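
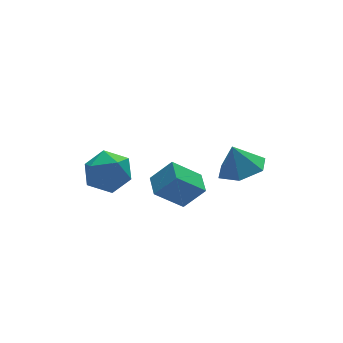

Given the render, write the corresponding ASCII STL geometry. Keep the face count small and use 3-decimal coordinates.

solid 
facet normal 0.230 -0.240 -0.943
outer loop
vertex 3.915 1.447 1.993
vertex 3.4 0.664 2.067
vertex 3.002 1.461 1.767
endloop
endfacet
facet normal -0.076 0.928 0.364
outer loop
vertex 3.915 1.447 1.993
vertex 3.002 1.461 1.767
vertex 3.14 0.936 3.133
endloop
endfacet
facet normal 0.230 -0.240 -0.943
outer loop
vertex 3.002 1.461 1.767
vertex 3.4 0.664 2.067
vertex 2.487 0.679 1.841
endloop
endfacet
facet normal -0.787 0.545 0.289
outer loop
vertex 3.002 1.461 1.767
vertex 2.487 0.679 1.841
vertex 3.14 0.936 3.133
endloop
endfacet
facet normal 0.230 -0.240 -0.943
outer loop
vertex 2.487 0.679 1.841
vertex 3.4 0.664 2.067
vertex 2.885 -0.119 2.141
endloop
endfacet
facet normal -0.845 -0.243 0.476
outer loop
vertex 2.487 0.679 1.841
vertex 2.885 -0.119 2.141
vertex 3.14 0.936 3.133
endloop
endfacet
facet normal 0.230 -0.240 -0.943
outer loop
vertex 2.885 -0.119 2.141
vertex 3.4 0.664 2.067
vertex 3.797 -0.133 2.367
endloop
endfacet
facet normal -0.193 -0.647 0.738
outer loop
vertex 2.885 -0.119 2.141
vertex 3.797 -0.133 2.367
vertex 3.14 0.936 3.133
endloop
endfacet
facet normal 0.230 -0.240 -0.943
outer loop
vertex 3.797 -0.133 2.367
vertex 3.4 0.664 2.067
vertex 4.312 0.65 2.293
endloop
endfacet
facet normal 0.518 -0.264 0.813
outer loop
vertex 3.797 -0.133 2.367
vertex 4.312 0.65 2.293
vertex 3.14 0.936 3.133
endloop
endfacet
facet normal 0.230 -0.240 -0.943
outer loop
vertex 4.312 0.65 2.293
vertex 3.4 0.664 2.067
vertex 3.915 1.447 1.993
endloop
endfacet
facet normal 0.577 0.523 0.627
outer loop
vertex 4.312 0.65 2.293
vertex 3.915 1.447 1.993
vertex 3.14 0.936 3.133
endloop
endfacet
facet normal -0.048 0.930 0.364
outer loop
vertex -0.323 3.789 1.62
vertex -1.285 3.684 1.76
vertex -0.658 3.439 2.469
endloop
endfacet
facet normal 0.590 0.637 0.496
outer loop
vertex -0.323 3.789 1.62
vertex -0.658 3.439 2.469
vertex 0.129 3.036 2.05
endloop
endfacet
facet normal 0.881 0.455 -0.130
outer loop
vertex -0.323 3.789 1.62
vertex 0.129 3.036 2.05
vertex -0.012 3.033 1.083
endloop
endfacet
facet normal 0.424 0.634 -0.647
outer loop
vertex -0.323 3.789 1.62
vertex -0.012 3.033 1.083
vertex -0.886 3.434 0.903
endloop
endfacet
facet normal -0.151 0.928 -0.341
outer loop
vertex -0.323 3.789 1.62
vertex -0.886 3.434 0.903
vertex -1.285 3.684 1.76
endloop
endfacet
facet normal 0.486 0.041 0.873
outer loop
vertex 0.129 3.036 2.05
vertex -0.658 3.439 2.469
vertex -0.554 2.466 2.457
endloop
endfacet
facet normal -0.547 0.514 0.661
outer loop
vertex -0.658 3.439 2.469
vertex -1.285 3.684 1.76
vertex -1.428 2.867 2.277
endloop
endfacet
facet normal -0.713 0.511 -0.481
outer loop
vertex -1.285 3.684 1.76
vertex -0.886 3.434 0.903
vertex -1.569 2.864 1.31
endloop
endfacet
facet normal 0.217 0.035 -0.976
outer loop
vertex -0.886 3.434 0.903
vertex -0.012 3.033 1.083
vertex -0.782 2.461 0.891
endloop
endfacet
facet normal 0.957 -0.255 -0.139
outer loop
vertex -0.012 3.033 1.083
vertex 0.129 3.036 2.05
vertex -0.155 2.216 1.6
endloop
endfacet
facet normal -0.424 -0.634 0.647
outer loop
vertex -1.117 2.111 1.74
vertex -0.554 2.466 2.457
vertex -1.428 2.867 2.277
endloop
endfacet
facet normal -0.881 -0.455 0.130
outer loop
vertex -1.117 2.111 1.74
vertex -1.428 2.867 2.277
vertex -1.569 2.864 1.31
endloop
endfacet
facet normal -0.590 -0.637 -0.496
outer loop
vertex -1.117 2.111 1.74
vertex -1.569 2.864 1.31
vertex -0.782 2.461 0.891
endloop
endfacet
facet normal 0.048 -0.930 -0.364
outer loop
vertex -1.117 2.111 1.74
vertex -0.782 2.461 0.891
vertex -0.155 2.216 1.6
endloop
endfacet
facet normal 0.151 -0.928 0.341
outer loop
vertex -1.117 2.111 1.74
vertex -0.155 2.216 1.6
vertex -0.554 2.466 2.457
endloop
endfacet
facet normal -0.217 -0.035 0.976
outer loop
vertex -1.428 2.867 2.277
vertex -0.554 2.466 2.457
vertex -0.658 3.439 2.469
endloop
endfacet
facet normal -0.957 0.255 0.139
outer loop
vertex -1.569 2.864 1.31
vertex -1.428 2.867 2.277
vertex -1.285 3.684 1.76
endloop
endfacet
facet normal -0.486 -0.041 -0.873
outer loop
vertex -0.782 2.461 0.891
vertex -1.569 2.864 1.31
vertex -0.886 3.434 0.903
endloop
endfacet
facet normal 0.547 -0.514 -0.661
outer loop
vertex -0.155 2.216 1.6
vertex -0.782 2.461 0.891
vertex -0.012 3.033 1.083
endloop
endfacet
facet normal 0.713 -0.511 0.481
outer loop
vertex -0.554 2.466 2.457
vertex -0.155 2.216 1.6
vertex 0.129 3.036 2.05
endloop
endfacet
facet normal -0.739 0.140 0.659
outer loop
vertex 0.491 -0.063 3.106
vertex 0.758 0.821 3.217
vertex -0.204 0.253 2.26
endloop
endfacet
facet normal -0.287 -0.951 -0.120
outer loop
vertex 0.822 0.059 1.343
vertex 0.491 -0.063 3.106
vertex -0.204 0.253 2.26
endloop
endfacet
facet normal -0.739 0.139 0.660
outer loop
vertex -0.204 0.253 2.26
vertex 0.758 0.821 3.217
vertex 0.062 1.137 2.371
endloop
endfacet
facet normal -0.611 0.277 -0.742
outer loop
vertex 0.062 1.137 2.371
vertex 0.822 0.059 1.343
vertex -0.204 0.253 2.26
endloop
endfacet
facet normal 0.611 -0.278 0.742
outer loop
vertex 0.491 -0.063 3.106
vertex 1.784 0.627 2.3
vertex 0.758 0.821 3.217
endloop
endfacet
facet normal -0.286 -0.951 -0.120
outer loop
vertex 1.518 -0.257 2.189
vertex 0.491 -0.063 3.106
vertex 0.822 0.059 1.343
endloop
endfacet
facet normal 0.610 -0.277 0.742
outer loop
vertex 1.518 -0.257 2.189
vertex 1.784 0.627 2.3
vertex 0.491 -0.063 3.106
endloop
endfacet
facet normal 0.286 0.951 0.119
outer loop
vertex 0.758 0.821 3.217
vertex 1.784 0.627 2.3
vertex 0.062 1.137 2.371
endloop
endfacet
facet normal -0.610 0.277 -0.742
outer loop
vertex 1.089 0.943 1.454
vertex 0.822 0.059 1.343
vertex 0.062 1.137 2.371
endloop
endfacet
facet normal 0.286 0.951 0.120
outer loop
vertex 0.062 1.137 2.371
vertex 1.784 0.627 2.3
vertex 1.089 0.943 1.454
endloop
endfacet
facet normal 0.738 -0.140 -0.660
outer loop
vertex 1.089 0.943 1.454
vertex 1.518 -0.257 2.189
vertex 0.822 0.059 1.343
endloop
endfacet
facet normal 0.739 -0.140 -0.659
outer loop
vertex 1.784 0.627 2.3
vertex 1.518 -0.257 2.189
vertex 1.089 0.943 1.454
endloop
endfacet

endsolid


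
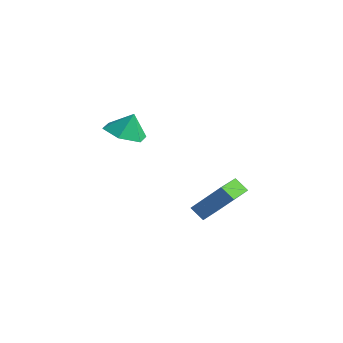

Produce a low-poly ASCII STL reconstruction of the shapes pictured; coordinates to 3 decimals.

solid 
facet normal -0.192 -0.318 -0.928
outer loop
vertex -3.3 -2.935 2.114
vertex -3.805 -3.779 2.508
vertex -4.34 -2.885 2.312
endloop
endfacet
facet normal 0.105 0.944 0.313
outer loop
vertex -3.3 -2.935 2.114
vertex -4.34 -2.885 2.312
vertex -3.575 -3.401 3.612
endloop
endfacet
facet normal -0.192 -0.318 -0.928
outer loop
vertex -4.34 -2.885 2.312
vertex -3.805 -3.779 2.508
vertex -4.845 -3.73 2.706
endloop
endfacet
facet normal -0.562 0.601 0.569
outer loop
vertex -4.34 -2.885 2.312
vertex -4.845 -3.73 2.706
vertex -3.575 -3.401 3.612
endloop
endfacet
facet normal -0.192 -0.318 -0.928
outer loop
vertex -4.845 -3.73 2.706
vertex -3.805 -3.779 2.508
vertex -4.309 -4.624 2.902
endloop
endfacet
facet normal -0.549 -0.148 0.823
outer loop
vertex -4.845 -3.73 2.706
vertex -4.309 -4.624 2.902
vertex -3.575 -3.401 3.612
endloop
endfacet
facet normal -0.193 -0.318 -0.928
outer loop
vertex -4.309 -4.624 2.902
vertex -3.805 -3.779 2.508
vertex -3.269 -4.673 2.703
endloop
endfacet
facet normal 0.131 -0.555 0.821
outer loop
vertex -4.309 -4.624 2.902
vertex -3.269 -4.673 2.703
vertex -3.575 -3.401 3.612
endloop
endfacet
facet normal -0.193 -0.318 -0.928
outer loop
vertex -3.269 -4.673 2.703
vertex -3.805 -3.779 2.508
vertex -2.765 -3.829 2.309
endloop
endfacet
facet normal 0.797 -0.212 0.565
outer loop
vertex -3.269 -4.673 2.703
vertex -2.765 -3.829 2.309
vertex -3.575 -3.401 3.612
endloop
endfacet
facet normal -0.193 -0.318 -0.928
outer loop
vertex -2.765 -3.829 2.309
vertex -3.805 -3.779 2.508
vertex -3.3 -2.935 2.114
endloop
endfacet
facet normal 0.784 0.537 0.311
outer loop
vertex -2.765 -3.829 2.309
vertex -3.3 -2.935 2.114
vertex -3.575 -3.401 3.612
endloop
endfacet
facet normal -0.588 -0.309 -0.747
outer loop
vertex -2.564 -0.864 -3.06
vertex -3.054 0.64 -3.297
vertex -1.898 -0.738 -3.636
endloop
endfacet
facet normal 0.306 -0.940 0.148
outer loop
vertex -0.646 -0.08 -2.043
vertex -2.564 -0.864 -3.06
vertex -1.898 -0.738 -3.636
endloop
endfacet
facet normal -0.587 -0.309 -0.748
outer loop
vertex -1.898 -0.738 -3.636
vertex -3.054 0.64 -3.297
vertex -2.387 0.767 -3.873
endloop
endfacet
facet normal 0.749 0.141 -0.647
outer loop
vertex -2.387 0.767 -3.873
vertex -0.646 -0.08 -2.043
vertex -1.898 -0.738 -3.636
endloop
endfacet
facet normal -0.749 -0.142 0.647
outer loop
vertex -2.564 -0.864 -3.06
vertex -1.802 1.298 -1.704
vertex -3.054 0.64 -3.297
endloop
endfacet
facet normal 0.306 -0.940 0.147
outer loop
vertex -1.313 -0.207 -1.467
vertex -2.564 -0.864 -3.06
vertex -0.646 -0.08 -2.043
endloop
endfacet
facet normal -0.749 -0.142 0.647
outer loop
vertex -1.313 -0.207 -1.467
vertex -1.802 1.298 -1.704
vertex -2.564 -0.864 -3.06
endloop
endfacet
facet normal -0.306 0.940 -0.148
outer loop
vertex -3.054 0.64 -3.297
vertex -1.802 1.298 -1.704
vertex -2.387 0.767 -3.873
endloop
endfacet
facet normal 0.749 0.142 -0.647
outer loop
vertex -1.136 1.424 -2.28
vertex -0.646 -0.08 -2.043
vertex -2.387 0.767 -3.873
endloop
endfacet
facet normal -0.306 0.941 -0.148
outer loop
vertex -2.387 0.767 -3.873
vertex -1.802 1.298 -1.704
vertex -1.136 1.424 -2.28
endloop
endfacet
facet normal 0.587 0.309 0.748
outer loop
vertex -1.136 1.424 -2.28
vertex -1.313 -0.207 -1.467
vertex -0.646 -0.08 -2.043
endloop
endfacet
facet normal 0.588 0.309 0.748
outer loop
vertex -1.802 1.298 -1.704
vertex -1.313 -0.207 -1.467
vertex -1.136 1.424 -2.28
endloop
endfacet

endsolid


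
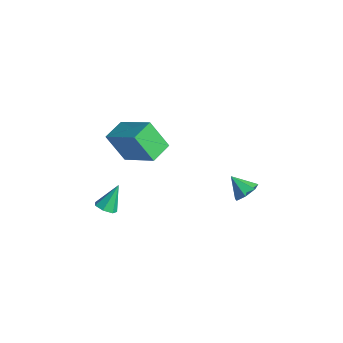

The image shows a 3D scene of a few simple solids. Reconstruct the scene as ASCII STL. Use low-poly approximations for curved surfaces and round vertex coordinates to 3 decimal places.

solid 
facet normal 0.081 -0.583 -0.809
outer loop
vertex -2.903 -3.504 -2.737
vertex -3.5 -3.508 -2.794
vertex -3.105 -3.124 -3.031
endloop
endfacet
facet normal 0.834 0.538 0.123
outer loop
vertex -2.903 -3.504 -2.737
vertex -3.105 -3.124 -3.031
vertex -3.62 -2.652 -1.606
endloop
endfacet
facet normal 0.083 -0.584 -0.808
outer loop
vertex -3.105 -3.124 -3.031
vertex -3.5 -3.508 -2.794
vertex -3.604 -3.034 -3.147
endloop
endfacet
facet normal 0.225 0.946 -0.232
outer loop
vertex -3.105 -3.124 -3.031
vertex -3.604 -3.034 -3.147
vertex -3.62 -2.652 -1.606
endloop
endfacet
facet normal 0.082 -0.584 -0.808
outer loop
vertex -3.604 -3.034 -3.147
vertex -3.5 -3.508 -2.794
vertex -4.025 -3.301 -2.997
endloop
endfacet
facet normal -0.575 0.793 -0.202
outer loop
vertex -3.604 -3.034 -3.147
vertex -4.025 -3.301 -2.997
vertex -3.62 -2.652 -1.606
endloop
endfacet
facet normal 0.082 -0.584 -0.808
outer loop
vertex -4.025 -3.301 -2.997
vertex -3.5 -3.508 -2.794
vertex -4.051 -3.724 -2.694
endloop
endfacet
facet normal -0.962 0.195 0.189
outer loop
vertex -4.025 -3.301 -2.997
vertex -4.051 -3.724 -2.694
vertex -3.62 -2.652 -1.606
endloop
endfacet
facet normal 0.081 -0.582 -0.809
outer loop
vertex -4.051 -3.724 -2.694
vertex -3.5 -3.508 -2.794
vertex -3.661 -3.985 -2.467
endloop
endfacet
facet normal -0.646 -0.400 0.650
outer loop
vertex -4.051 -3.724 -2.694
vertex -3.661 -3.985 -2.467
vertex -3.62 -2.652 -1.606
endloop
endfacet
facet normal 0.082 -0.582 -0.809
outer loop
vertex -3.661 -3.985 -2.467
vertex -3.5 -3.508 -2.794
vertex -3.15 -3.887 -2.486
endloop
endfacet
facet normal 0.135 -0.541 0.830
outer loop
vertex -3.661 -3.985 -2.467
vertex -3.15 -3.887 -2.486
vertex -3.62 -2.652 -1.606
endloop
endfacet
facet normal 0.081 -0.582 -0.809
outer loop
vertex -3.15 -3.887 -2.486
vertex -3.5 -3.508 -2.794
vertex -2.903 -3.504 -2.737
endloop
endfacet
facet normal 0.794 -0.122 0.595
outer loop
vertex -3.15 -3.887 -2.486
vertex -2.903 -3.504 -2.737
vertex -3.62 -2.652 -1.606
endloop
endfacet
facet normal 0.706 0.256 -0.661
outer loop
vertex 1.47 1.559 -0.231
vertex 1.029 1.399 -0.764
vertex 1.114 2.021 -0.432
endloop
endfacet
facet normal 0.020 0.412 0.911
outer loop
vertex 1.47 1.559 -0.231
vertex 1.114 2.021 -0.432
vertex 0.211 1.101 0.004
endloop
endfacet
facet normal 0.704 0.257 -0.662
outer loop
vertex 1.114 2.021 -0.432
vertex 1.029 1.399 -0.764
vertex 0.694 2.013 -0.882
endloop
endfacet
facet normal -0.512 0.723 0.465
outer loop
vertex 1.114 2.021 -0.432
vertex 0.694 2.013 -0.882
vertex 0.211 1.101 0.004
endloop
endfacet
facet normal 0.704 0.257 -0.662
outer loop
vertex 0.694 2.013 -0.882
vertex 1.029 1.399 -0.764
vertex 0.526 1.544 -1.243
endloop
endfacet
facet normal -0.914 0.396 -0.090
outer loop
vertex 0.694 2.013 -0.882
vertex 0.526 1.544 -1.243
vertex 0.211 1.101 0.004
endloop
endfacet
facet normal 0.704 0.255 -0.662
outer loop
vertex 0.526 1.544 -1.243
vertex 1.029 1.399 -0.764
vertex 0.736 0.965 -1.243
endloop
endfacet
facet normal -0.885 -0.321 -0.338
outer loop
vertex 0.526 1.544 -1.243
vertex 0.736 0.965 -1.243
vertex 0.211 1.101 0.004
endloop
endfacet
facet normal 0.704 0.256 -0.662
outer loop
vertex 0.736 0.965 -1.243
vertex 1.029 1.399 -0.764
vertex 1.167 0.713 -0.882
endloop
endfacet
facet normal -0.445 -0.891 -0.090
outer loop
vertex 0.736 0.965 -1.243
vertex 1.167 0.713 -0.882
vertex 0.211 1.101 0.004
endloop
endfacet
facet normal 0.705 0.256 -0.662
outer loop
vertex 1.167 0.713 -0.882
vertex 1.029 1.399 -0.764
vertex 1.494 0.977 -0.432
endloop
endfacet
facet normal 0.073 -0.882 0.465
outer loop
vertex 1.167 0.713 -0.882
vertex 1.494 0.977 -0.432
vertex 0.211 1.101 0.004
endloop
endfacet
facet normal 0.705 0.257 -0.661
outer loop
vertex 1.494 0.977 -0.432
vertex 1.029 1.399 -0.764
vertex 1.47 1.559 -0.231
endloop
endfacet
facet normal 0.280 -0.303 0.911
outer loop
vertex 1.494 0.977 -0.432
vertex 1.47 1.559 -0.231
vertex 0.211 1.101 0.004
endloop
endfacet
facet normal -0.461 -0.300 0.835
outer loop
vertex -1.167 -3.365 4.451
vertex -1.535 -2.251 4.648
vertex -2.939 -3.753 3.335
endloop
endfacet
facet normal 0.309 -0.936 -0.166
outer loop
vertex -2.165 -3.249 1.932
vertex -1.167 -3.365 4.451
vertex -2.939 -3.753 3.335
endloop
endfacet
facet normal -0.461 -0.300 0.835
outer loop
vertex -2.939 -3.753 3.335
vertex -1.535 -2.251 4.648
vertex -3.307 -2.639 3.532
endloop
endfacet
facet normal -0.832 -0.182 -0.524
outer loop
vertex -3.307 -2.639 3.532
vertex -2.165 -3.249 1.932
vertex -2.939 -3.753 3.335
endloop
endfacet
facet normal 0.832 0.182 0.524
outer loop
vertex -1.167 -3.365 4.451
vertex -0.761 -1.747 3.245
vertex -1.535 -2.251 4.648
endloop
endfacet
facet normal 0.309 -0.936 -0.166
outer loop
vertex -0.393 -2.861 3.048
vertex -1.167 -3.365 4.451
vertex -2.165 -3.249 1.932
endloop
endfacet
facet normal 0.832 0.182 0.524
outer loop
vertex -0.393 -2.861 3.048
vertex -0.761 -1.747 3.245
vertex -1.167 -3.365 4.451
endloop
endfacet
facet normal -0.309 0.936 0.166
outer loop
vertex -1.535 -2.251 4.648
vertex -0.761 -1.747 3.245
vertex -3.307 -2.639 3.532
endloop
endfacet
facet normal -0.832 -0.182 -0.524
outer loop
vertex -2.533 -2.135 2.129
vertex -2.165 -3.249 1.932
vertex -3.307 -2.639 3.532
endloop
endfacet
facet normal -0.309 0.936 0.166
outer loop
vertex -3.307 -2.639 3.532
vertex -0.761 -1.747 3.245
vertex -2.533 -2.135 2.129
endloop
endfacet
facet normal 0.461 0.300 -0.835
outer loop
vertex -2.533 -2.135 2.129
vertex -0.393 -2.861 3.048
vertex -2.165 -3.249 1.932
endloop
endfacet
facet normal 0.461 0.300 -0.835
outer loop
vertex -0.761 -1.747 3.245
vertex -0.393 -2.861 3.048
vertex -2.533 -2.135 2.129
endloop
endfacet

endsolid


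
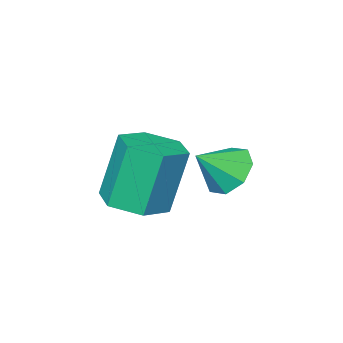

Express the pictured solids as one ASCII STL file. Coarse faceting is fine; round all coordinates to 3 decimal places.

solid 
facet normal -0.753 0.202 -0.626
outer loop
vertex -1.872 1.43 -1.926
vertex -2.378 0.98 -1.463
vertex -2.153 1.769 -1.479
endloop
endfacet
facet normal 0.811 0.581 0.070
outer loop
vertex -1.872 1.43 -1.926
vertex -2.153 1.769 -1.479
vertex -1.482 0.74 -0.717
endloop
endfacet
facet normal -0.753 0.202 -0.626
outer loop
vertex -2.153 1.769 -1.479
vertex -2.378 0.98 -1.463
vertex -2.566 1.646 -1.022
endloop
endfacet
facet normal 0.425 0.701 0.573
outer loop
vertex -2.153 1.769 -1.479
vertex -2.566 1.646 -1.022
vertex -1.482 0.74 -0.717
endloop
endfacet
facet normal -0.752 0.203 -0.627
outer loop
vertex -2.566 1.646 -1.022
vertex -2.378 0.98 -1.463
vertex -2.869 1.133 -0.824
endloop
endfacet
facet normal 0.026 0.347 0.938
outer loop
vertex -2.566 1.646 -1.022
vertex -2.869 1.133 -0.824
vertex -1.482 0.74 -0.717
endloop
endfacet
facet normal -0.753 0.202 -0.627
outer loop
vertex -2.869 1.133 -0.824
vertex -2.378 0.98 -1.463
vertex -2.884 0.531 -1.0
endloop
endfacet
facet normal -0.151 -0.274 0.950
outer loop
vertex -2.869 1.133 -0.824
vertex -2.884 0.531 -1.0
vertex -1.482 0.74 -0.717
endloop
endfacet
facet normal -0.753 0.202 -0.627
outer loop
vertex -2.884 0.531 -1.0
vertex -2.378 0.98 -1.463
vertex -2.603 0.192 -1.447
endloop
endfacet
facet normal -0.003 -0.798 0.603
outer loop
vertex -2.884 0.531 -1.0
vertex -2.603 0.192 -1.447
vertex -1.482 0.74 -0.717
endloop
endfacet
facet normal -0.752 0.202 -0.627
outer loop
vertex -2.603 0.192 -1.447
vertex -2.378 0.98 -1.463
vertex -2.19 0.315 -1.903
endloop
endfacet
facet normal 0.384 -0.918 0.100
outer loop
vertex -2.603 0.192 -1.447
vertex -2.19 0.315 -1.903
vertex -1.482 0.74 -0.717
endloop
endfacet
facet normal -0.753 0.202 -0.627
outer loop
vertex -2.19 0.315 -1.903
vertex -2.378 0.98 -1.463
vertex -1.887 0.827 -2.102
endloop
endfacet
facet normal 0.782 -0.565 -0.264
outer loop
vertex -2.19 0.315 -1.903
vertex -1.887 0.827 -2.102
vertex -1.482 0.74 -0.717
endloop
endfacet
facet normal -0.753 0.202 -0.627
outer loop
vertex -1.887 0.827 -2.102
vertex -2.378 0.98 -1.463
vertex -1.872 1.43 -1.926
endloop
endfacet
facet normal 0.959 0.057 -0.277
outer loop
vertex -1.887 0.827 -2.102
vertex -1.872 1.43 -1.926
vertex -1.482 0.74 -0.717
endloop
endfacet
facet normal 0.262 -0.071 -0.962
outer loop
vertex 0.787 -0.21 -1.597
vertex 0.307 0.541 -1.783
vertex 1.184 0.607 -1.549
endloop
endfacet
facet normal 0.861 -0.434 0.267
outer loop
vertex 0.787 -0.21 -1.597
vertex 1.184 0.607 -1.549
vertex 0.273 -0.071 0.289
endloop
endfacet
facet normal 0.861 -0.434 0.267
outer loop
vertex 0.273 -0.071 0.289
vertex 1.184 0.607 -1.549
vertex 0.67 0.746 0.337
endloop
endfacet
facet normal -0.262 0.071 0.962
outer loop
vertex 0.273 -0.071 0.289
vertex 0.67 0.746 0.337
vertex -0.207 0.679 0.103
endloop
endfacet
facet normal 0.262 -0.071 -0.962
outer loop
vertex 1.184 0.607 -1.549
vertex 0.307 0.541 -1.783
vertex 0.704 1.358 -1.735
endloop
endfacet
facet normal 0.808 0.561 0.179
outer loop
vertex 1.184 0.607 -1.549
vertex 0.704 1.358 -1.735
vertex 0.67 0.746 0.337
endloop
endfacet
facet normal 0.808 0.561 0.179
outer loop
vertex 0.67 0.746 0.337
vertex 0.704 1.358 -1.735
vertex 0.19 1.497 0.151
endloop
endfacet
facet normal -0.262 0.071 0.962
outer loop
vertex 0.67 0.746 0.337
vertex 0.19 1.497 0.151
vertex -0.207 0.679 0.103
endloop
endfacet
facet normal 0.262 -0.071 -0.962
outer loop
vertex 0.704 1.358 -1.735
vertex 0.307 0.541 -1.783
vertex -0.173 1.291 -1.969
endloop
endfacet
facet normal -0.053 0.995 -0.088
outer loop
vertex 0.704 1.358 -1.735
vertex -0.173 1.291 -1.969
vertex 0.19 1.497 0.151
endloop
endfacet
facet normal -0.053 0.995 -0.088
outer loop
vertex 0.19 1.497 0.151
vertex -0.173 1.291 -1.969
vertex -0.687 1.43 -0.083
endloop
endfacet
facet normal -0.262 0.071 0.962
outer loop
vertex 0.19 1.497 0.151
vertex -0.687 1.43 -0.083
vertex -0.207 0.679 0.103
endloop
endfacet
facet normal 0.262 -0.071 -0.962
outer loop
vertex -0.173 1.291 -1.969
vertex 0.307 0.541 -1.783
vertex -0.57 0.474 -2.017
endloop
endfacet
facet normal -0.861 0.434 -0.267
outer loop
vertex -0.173 1.291 -1.969
vertex -0.57 0.474 -2.017
vertex -0.687 1.43 -0.083
endloop
endfacet
facet normal -0.861 0.434 -0.267
outer loop
vertex -0.687 1.43 -0.083
vertex -0.57 0.474 -2.017
vertex -1.084 0.613 -0.131
endloop
endfacet
facet normal -0.262 0.071 0.962
outer loop
vertex -0.687 1.43 -0.083
vertex -1.084 0.613 -0.131
vertex -0.207 0.679 0.103
endloop
endfacet
facet normal 0.262 -0.071 -0.962
outer loop
vertex -0.57 0.474 -2.017
vertex 0.307 0.541 -1.783
vertex -0.09 -0.277 -1.831
endloop
endfacet
facet normal -0.808 -0.561 -0.179
outer loop
vertex -0.57 0.474 -2.017
vertex -0.09 -0.277 -1.831
vertex -1.084 0.613 -0.131
endloop
endfacet
facet normal -0.808 -0.561 -0.179
outer loop
vertex -1.084 0.613 -0.131
vertex -0.09 -0.277 -1.831
vertex -0.604 -0.138 0.055
endloop
endfacet
facet normal -0.262 0.071 0.962
outer loop
vertex -1.084 0.613 -0.131
vertex -0.604 -0.138 0.055
vertex -0.207 0.679 0.103
endloop
endfacet
facet normal 0.262 -0.071 -0.962
outer loop
vertex -0.09 -0.277 -1.831
vertex 0.307 0.541 -1.783
vertex 0.787 -0.21 -1.597
endloop
endfacet
facet normal 0.053 -0.995 0.088
outer loop
vertex -0.09 -0.277 -1.831
vertex 0.787 -0.21 -1.597
vertex -0.604 -0.138 0.055
endloop
endfacet
facet normal 0.053 -0.995 0.088
outer loop
vertex -0.604 -0.138 0.055
vertex 0.787 -0.21 -1.597
vertex 0.273 -0.071 0.289
endloop
endfacet
facet normal -0.262 0.071 0.962
outer loop
vertex -0.604 -0.138 0.055
vertex 0.273 -0.071 0.289
vertex -0.207 0.679 0.103
endloop
endfacet

endsolid


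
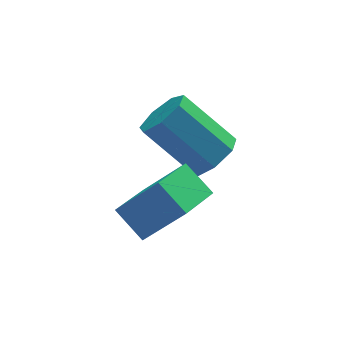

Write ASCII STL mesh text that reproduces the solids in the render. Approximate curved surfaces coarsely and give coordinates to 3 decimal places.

solid 
facet normal -0.653 -0.698 0.293
outer loop
vertex -2.482 0.022 2.578
vertex -3.482 0.434 1.331
vertex -1.978 -0.722 1.928
endloop
endfacet
facet normal 0.606 -0.250 0.756
outer loop
vertex -0.998 0.326 1.489
vertex -2.482 0.022 2.578
vertex -1.978 -0.722 1.928
endloop
endfacet
facet normal -0.653 -0.699 0.292
outer loop
vertex -1.978 -0.722 1.928
vertex -3.482 0.434 1.331
vertex -2.977 -0.31 0.681
endloop
endfacet
facet normal 0.455 -0.671 -0.586
outer loop
vertex -2.977 -0.31 0.681
vertex -0.998 0.326 1.489
vertex -1.978 -0.722 1.928
endloop
endfacet
facet normal -0.455 0.671 0.586
outer loop
vertex -2.482 0.022 2.578
vertex -2.502 1.482 0.892
vertex -3.482 0.434 1.331
endloop
endfacet
facet normal 0.606 -0.249 0.756
outer loop
vertex -1.503 1.07 2.139
vertex -2.482 0.022 2.578
vertex -0.998 0.326 1.489
endloop
endfacet
facet normal -0.455 0.671 0.586
outer loop
vertex -1.503 1.07 2.139
vertex -2.502 1.482 0.892
vertex -2.482 0.022 2.578
endloop
endfacet
facet normal -0.605 0.249 -0.756
outer loop
vertex -3.482 0.434 1.331
vertex -2.502 1.482 0.892
vertex -2.977 -0.31 0.681
endloop
endfacet
facet normal 0.455 -0.670 -0.586
outer loop
vertex -1.998 0.738 0.242
vertex -0.998 0.326 1.489
vertex -2.977 -0.31 0.681
endloop
endfacet
facet normal -0.606 0.250 -0.755
outer loop
vertex -2.977 -0.31 0.681
vertex -2.502 1.482 0.892
vertex -1.998 0.738 0.242
endloop
endfacet
facet normal 0.653 0.699 -0.293
outer loop
vertex -1.998 0.738 0.242
vertex -1.503 1.07 2.139
vertex -0.998 0.326 1.489
endloop
endfacet
facet normal 0.653 0.698 -0.293
outer loop
vertex -2.502 1.482 0.892
vertex -1.503 1.07 2.139
vertex -1.998 0.738 0.242
endloop
endfacet
facet normal 0.590 -0.441 -0.676
outer loop
vertex 0.148 2.174 1.722
vertex -0.496 1.974 1.291
vertex -0.052 2.638 1.245
endloop
endfacet
facet normal 0.754 0.600 0.267
outer loop
vertex 0.148 2.174 1.722
vertex -0.052 2.638 1.245
vertex -1.021 3.047 3.06
endloop
endfacet
facet normal 0.754 0.600 0.267
outer loop
vertex -1.021 3.047 3.06
vertex -0.052 2.638 1.245
vertex -1.221 3.51 2.584
endloop
endfacet
facet normal -0.591 0.440 0.676
outer loop
vertex -1.021 3.047 3.06
vertex -1.221 3.51 2.584
vertex -1.664 2.846 2.629
endloop
endfacet
facet normal 0.590 -0.441 -0.676
outer loop
vertex -0.052 2.638 1.245
vertex -0.496 1.974 1.291
vertex -0.586 2.601 0.803
endloop
endfacet
facet normal 0.244 0.896 -0.370
outer loop
vertex -0.052 2.638 1.245
vertex -0.586 2.601 0.803
vertex -1.221 3.51 2.584
endloop
endfacet
facet normal 0.246 0.896 -0.370
outer loop
vertex -1.221 3.51 2.584
vertex -0.586 2.601 0.803
vertex -1.755 3.474 2.142
endloop
endfacet
facet normal -0.590 0.440 0.677
outer loop
vertex -1.221 3.51 2.584
vertex -1.755 3.474 2.142
vertex -1.664 2.846 2.629
endloop
endfacet
facet normal 0.591 -0.441 -0.676
outer loop
vertex -0.586 2.601 0.803
vertex -0.496 1.974 1.291
vertex -1.052 2.092 0.728
endloop
endfacet
facet normal -0.448 0.518 -0.729
outer loop
vertex -0.586 2.601 0.803
vertex -1.052 2.092 0.728
vertex -1.755 3.474 2.142
endloop
endfacet
facet normal -0.448 0.518 -0.729
outer loop
vertex -1.755 3.474 2.142
vertex -1.052 2.092 0.728
vertex -2.221 2.965 2.067
endloop
endfacet
facet normal -0.590 0.440 0.677
outer loop
vertex -1.755 3.474 2.142
vertex -2.221 2.965 2.067
vertex -1.664 2.846 2.629
endloop
endfacet
facet normal 0.591 -0.441 -0.676
outer loop
vertex -1.052 2.092 0.728
vertex -0.496 1.974 1.291
vertex -1.099 1.494 1.077
endloop
endfacet
facet normal -0.804 -0.251 -0.539
outer loop
vertex -1.052 2.092 0.728
vertex -1.099 1.494 1.077
vertex -2.221 2.965 2.067
endloop
endfacet
facet normal -0.804 -0.251 -0.539
outer loop
vertex -2.221 2.965 2.067
vertex -1.099 1.494 1.077
vertex -2.268 2.367 2.416
endloop
endfacet
facet normal -0.589 0.441 0.677
outer loop
vertex -2.221 2.965 2.067
vertex -2.268 2.367 2.416
vertex -1.664 2.846 2.629
endloop
endfacet
facet normal 0.590 -0.440 -0.677
outer loop
vertex -1.099 1.494 1.077
vertex -0.496 1.974 1.291
vertex -0.692 1.257 1.586
endloop
endfacet
facet normal -0.555 -0.830 0.057
outer loop
vertex -1.099 1.494 1.077
vertex -0.692 1.257 1.586
vertex -2.268 2.367 2.416
endloop
endfacet
facet normal -0.555 -0.830 0.056
outer loop
vertex -2.268 2.367 2.416
vertex -0.692 1.257 1.586
vertex -1.861 2.129 2.925
endloop
endfacet
facet normal -0.589 0.441 0.677
outer loop
vertex -2.268 2.367 2.416
vertex -1.861 2.129 2.925
vertex -1.664 2.846 2.629
endloop
endfacet
facet normal 0.591 -0.440 -0.676
outer loop
vertex -0.692 1.257 1.586
vertex -0.496 1.974 1.291
vertex -0.137 1.56 1.874
endloop
endfacet
facet normal 0.112 -0.785 0.609
outer loop
vertex -0.692 1.257 1.586
vertex -0.137 1.56 1.874
vertex -1.861 2.129 2.925
endloop
endfacet
facet normal 0.113 -0.784 0.610
outer loop
vertex -1.861 2.129 2.925
vertex -0.137 1.56 1.874
vertex -1.306 2.432 3.212
endloop
endfacet
facet normal -0.590 0.441 0.676
outer loop
vertex -1.861 2.129 2.925
vertex -1.306 2.432 3.212
vertex -1.664 2.846 2.629
endloop
endfacet
facet normal 0.590 -0.441 -0.676
outer loop
vertex -0.137 1.56 1.874
vertex -0.496 1.974 1.291
vertex 0.148 2.174 1.722
endloop
endfacet
facet normal 0.695 -0.148 0.704
outer loop
vertex -0.137 1.56 1.874
vertex 0.148 2.174 1.722
vertex -1.306 2.432 3.212
endloop
endfacet
facet normal 0.695 -0.148 0.704
outer loop
vertex -1.306 2.432 3.212
vertex 0.148 2.174 1.722
vertex -1.021 3.047 3.06
endloop
endfacet
facet normal -0.591 0.441 0.676
outer loop
vertex -1.306 2.432 3.212
vertex -1.021 3.047 3.06
vertex -1.664 2.846 2.629
endloop
endfacet

endsolid


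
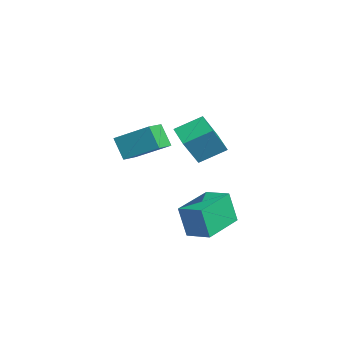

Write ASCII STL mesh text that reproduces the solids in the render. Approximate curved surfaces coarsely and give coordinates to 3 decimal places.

solid 
facet normal -0.631 -0.742 -0.228
outer loop
vertex -0.336 1.225 -2.151
vertex -1.732 2.368 -2.009
vertex -0.216 1.543 -3.52
endloop
endfacet
facet normal 0.771 -0.632 -0.079
outer loop
vertex 0.472 2.352 -3.271
vertex -0.336 1.225 -2.151
vertex -0.216 1.543 -3.52
endloop
endfacet
facet normal -0.631 -0.742 -0.228
outer loop
vertex -0.216 1.543 -3.52
vertex -1.732 2.368 -2.009
vertex -1.611 2.686 -3.377
endloop
endfacet
facet normal 0.086 0.226 -0.970
outer loop
vertex -1.611 2.686 -3.377
vertex 0.472 2.352 -3.271
vertex -0.216 1.543 -3.52
endloop
endfacet
facet normal -0.086 -0.226 0.970
outer loop
vertex -0.336 1.225 -2.151
vertex -1.044 3.177 -1.76
vertex -1.732 2.368 -2.009
endloop
endfacet
facet normal 0.772 -0.631 -0.078
outer loop
vertex 0.351 2.034 -1.903
vertex -0.336 1.225 -2.151
vertex 0.472 2.352 -3.271
endloop
endfacet
facet normal -0.085 -0.225 0.971
outer loop
vertex 0.351 2.034 -1.903
vertex -1.044 3.177 -1.76
vertex -0.336 1.225 -2.151
endloop
endfacet
facet normal -0.771 0.632 0.079
outer loop
vertex -1.732 2.368 -2.009
vertex -1.044 3.177 -1.76
vertex -1.611 2.686 -3.377
endloop
endfacet
facet normal 0.085 0.225 -0.971
outer loop
vertex -0.924 3.495 -3.129
vertex 0.472 2.352 -3.271
vertex -1.611 2.686 -3.377
endloop
endfacet
facet normal -0.772 0.631 0.079
outer loop
vertex -1.611 2.686 -3.377
vertex -1.044 3.177 -1.76
vertex -0.924 3.495 -3.129
endloop
endfacet
facet normal 0.631 0.742 0.228
outer loop
vertex -0.924 3.495 -3.129
vertex 0.351 2.034 -1.903
vertex 0.472 2.352 -3.271
endloop
endfacet
facet normal 0.631 0.742 0.228
outer loop
vertex -1.044 3.177 -1.76
vertex 0.351 2.034 -1.903
vertex -0.924 3.495 -3.129
endloop
endfacet
facet normal -0.800 0.551 -0.236
outer loop
vertex -2.818 0.718 1.152
vertex -2.305 1.075 0.246
vertex -3.467 -0.604 0.264
endloop
endfacet
facet normal -0.466 -0.324 0.823
outer loop
vertex -2.755 -1.095 0.474
vertex -2.818 0.718 1.152
vertex -3.467 -0.604 0.264
endloop
endfacet
facet normal -0.800 0.551 -0.236
outer loop
vertex -3.467 -0.604 0.264
vertex -2.305 1.075 0.246
vertex -2.955 -0.248 -0.642
endloop
endfacet
facet normal -0.378 -0.769 -0.516
outer loop
vertex -2.955 -0.248 -0.642
vertex -2.755 -1.095 0.474
vertex -3.467 -0.604 0.264
endloop
endfacet
facet normal 0.378 0.768 0.517
outer loop
vertex -2.818 0.718 1.152
vertex -1.593 0.584 0.456
vertex -2.305 1.075 0.246
endloop
endfacet
facet normal -0.465 -0.324 0.824
outer loop
vertex -2.105 0.228 1.362
vertex -2.818 0.718 1.152
vertex -2.755 -1.095 0.474
endloop
endfacet
facet normal 0.377 0.770 0.515
outer loop
vertex -2.105 0.228 1.362
vertex -1.593 0.584 0.456
vertex -2.818 0.718 1.152
endloop
endfacet
facet normal 0.466 0.324 -0.823
outer loop
vertex -2.305 1.075 0.246
vertex -1.593 0.584 0.456
vertex -2.955 -0.248 -0.642
endloop
endfacet
facet normal -0.377 -0.769 -0.516
outer loop
vertex -2.242 -0.738 -0.432
vertex -2.755 -1.095 0.474
vertex -2.955 -0.248 -0.642
endloop
endfacet
facet normal 0.466 0.325 -0.823
outer loop
vertex -2.955 -0.248 -0.642
vertex -1.593 0.584 0.456
vertex -2.242 -0.738 -0.432
endloop
endfacet
facet normal 0.800 -0.551 0.236
outer loop
vertex -2.242 -0.738 -0.432
vertex -2.105 0.228 1.362
vertex -2.755 -1.095 0.474
endloop
endfacet
facet normal 0.800 -0.551 0.236
outer loop
vertex -1.593 0.584 0.456
vertex -2.105 0.228 1.362
vertex -2.242 -0.738 -0.432
endloop
endfacet
facet normal -0.392 0.395 -0.831
outer loop
vertex -0.704 2.707 1.486
vertex 0.255 2.998 1.172
vertex -0.566 1.638 0.913
endloop
endfacet
facet normal -0.913 -0.278 0.298
outer loop
vertex 0.025 1.042 2.168
vertex -0.704 2.707 1.486
vertex -0.566 1.638 0.913
endloop
endfacet
facet normal -0.391 0.395 -0.831
outer loop
vertex -0.566 1.638 0.913
vertex 0.255 2.998 1.172
vertex 0.392 1.929 0.6
endloop
endfacet
facet normal 0.113 -0.876 -0.469
outer loop
vertex 0.392 1.929 0.6
vertex 0.025 1.042 2.168
vertex -0.566 1.638 0.913
endloop
endfacet
facet normal -0.112 0.876 0.469
outer loop
vertex -0.704 2.707 1.486
vertex 0.846 2.402 2.427
vertex 0.255 2.998 1.172
endloop
endfacet
facet normal -0.913 -0.277 0.299
outer loop
vertex -0.112 2.111 2.74
vertex -0.704 2.707 1.486
vertex 0.025 1.042 2.168
endloop
endfacet
facet normal -0.113 0.876 0.469
outer loop
vertex -0.112 2.111 2.74
vertex 0.846 2.402 2.427
vertex -0.704 2.707 1.486
endloop
endfacet
facet normal 0.913 0.277 -0.299
outer loop
vertex 0.255 2.998 1.172
vertex 0.846 2.402 2.427
vertex 0.392 1.929 0.6
endloop
endfacet
facet normal 0.112 -0.876 -0.469
outer loop
vertex 0.984 1.333 1.854
vertex 0.025 1.042 2.168
vertex 0.392 1.929 0.6
endloop
endfacet
facet normal 0.913 0.278 -0.299
outer loop
vertex 0.392 1.929 0.6
vertex 0.846 2.402 2.427
vertex 0.984 1.333 1.854
endloop
endfacet
facet normal 0.392 -0.395 0.831
outer loop
vertex 0.984 1.333 1.854
vertex -0.112 2.111 2.74
vertex 0.025 1.042 2.168
endloop
endfacet
facet normal 0.392 -0.395 0.831
outer loop
vertex 0.846 2.402 2.427
vertex -0.112 2.111 2.74
vertex 0.984 1.333 1.854
endloop
endfacet

endsolid


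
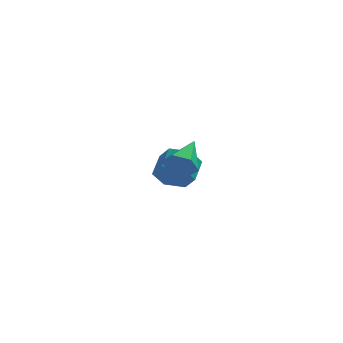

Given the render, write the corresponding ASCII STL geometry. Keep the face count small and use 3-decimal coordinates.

solid 
facet normal -0.239 -0.861 -0.449
outer loop
vertex -1.978 -1.718 0.519
vertex -2.281 -2.007 1.235
vertex -2.776 -1.597 0.711
endloop
endfacet
facet normal -0.039 0.765 -0.643
outer loop
vertex -1.978 -1.718 0.519
vertex -2.776 -1.597 0.711
vertex -1.839 -0.413 2.065
endloop
endfacet
facet normal -0.239 -0.861 -0.448
outer loop
vertex -2.776 -1.597 0.711
vertex -2.281 -2.007 1.235
vertex -3.079 -1.885 1.427
endloop
endfacet
facet normal -0.752 0.657 -0.054
outer loop
vertex -2.776 -1.597 0.711
vertex -3.079 -1.885 1.427
vertex -1.839 -0.413 2.065
endloop
endfacet
facet normal -0.240 -0.861 -0.448
outer loop
vertex -3.079 -1.885 1.427
vertex -2.281 -2.007 1.235
vertex -2.584 -2.296 1.952
endloop
endfacet
facet normal -0.628 0.203 0.751
outer loop
vertex -3.079 -1.885 1.427
vertex -2.584 -2.296 1.952
vertex -1.839 -0.413 2.065
endloop
endfacet
facet normal -0.238 -0.862 -0.448
outer loop
vertex -2.584 -2.296 1.952
vertex -2.281 -2.007 1.235
vertex -1.786 -2.417 1.76
endloop
endfacet
facet normal 0.211 -0.142 0.967
outer loop
vertex -2.584 -2.296 1.952
vertex -1.786 -2.417 1.76
vertex -1.839 -0.413 2.065
endloop
endfacet
facet normal -0.238 -0.862 -0.448
outer loop
vertex -1.786 -2.417 1.76
vertex -2.281 -2.007 1.235
vertex -1.483 -2.128 1.044
endloop
endfacet
facet normal 0.925 -0.033 0.378
outer loop
vertex -1.786 -2.417 1.76
vertex -1.483 -2.128 1.044
vertex -1.839 -0.413 2.065
endloop
endfacet
facet normal -0.238 -0.862 -0.448
outer loop
vertex -1.483 -2.128 1.044
vertex -2.281 -2.007 1.235
vertex -1.978 -1.718 0.519
endloop
endfacet
facet normal 0.801 0.420 -0.427
outer loop
vertex -1.483 -2.128 1.044
vertex -1.978 -1.718 0.519
vertex -1.839 -0.413 2.065
endloop
endfacet
facet normal -0.157 -0.849 -0.505
outer loop
vertex -2.127 3.083 -1.677
vertex -3.105 3.216 -1.596
vertex -2.617 3.588 -2.373
endloop
endfacet
facet normal 0.855 0.140 -0.500
outer loop
vertex -2.127 3.083 -1.677
vertex -2.617 3.588 -2.373
vertex -1.918 4.211 -1.005
endloop
endfacet
facet normal 0.855 0.140 -0.500
outer loop
vertex -1.918 4.211 -1.005
vertex -2.617 3.588 -2.373
vertex -2.408 4.717 -1.701
endloop
endfacet
facet normal 0.157 0.848 0.506
outer loop
vertex -1.918 4.211 -1.005
vertex -2.408 4.717 -1.701
vertex -2.895 4.344 -0.924
endloop
endfacet
facet normal -0.157 -0.849 -0.505
outer loop
vertex -2.617 3.588 -2.373
vertex -3.105 3.216 -1.596
vertex -3.595 3.721 -2.292
endloop
endfacet
facet normal -0.002 0.512 -0.859
outer loop
vertex -2.617 3.588 -2.373
vertex -3.595 3.721 -2.292
vertex -2.408 4.717 -1.701
endloop
endfacet
facet normal -0.002 0.512 -0.859
outer loop
vertex -2.408 4.717 -1.701
vertex -3.595 3.721 -2.292
vertex -3.386 4.85 -1.62
endloop
endfacet
facet normal 0.157 0.848 0.506
outer loop
vertex -2.408 4.717 -1.701
vertex -3.386 4.85 -1.62
vertex -2.895 4.344 -0.924
endloop
endfacet
facet normal -0.157 -0.849 -0.505
outer loop
vertex -3.595 3.721 -2.292
vertex -3.105 3.216 -1.596
vertex -4.082 3.349 -1.515
endloop
endfacet
facet normal -0.856 0.372 -0.359
outer loop
vertex -3.595 3.721 -2.292
vertex -4.082 3.349 -1.515
vertex -3.386 4.85 -1.62
endloop
endfacet
facet normal -0.856 0.372 -0.358
outer loop
vertex -3.386 4.85 -1.62
vertex -4.082 3.349 -1.515
vertex -3.873 4.477 -0.843
endloop
endfacet
facet normal 0.157 0.848 0.506
outer loop
vertex -3.386 4.85 -1.62
vertex -3.873 4.477 -0.843
vertex -2.895 4.344 -0.924
endloop
endfacet
facet normal -0.157 -0.848 -0.506
outer loop
vertex -4.082 3.349 -1.515
vertex -3.105 3.216 -1.596
vertex -3.592 2.843 -0.819
endloop
endfacet
facet normal -0.855 -0.140 0.500
outer loop
vertex -4.082 3.349 -1.515
vertex -3.592 2.843 -0.819
vertex -3.873 4.477 -0.843
endloop
endfacet
facet normal -0.855 -0.140 0.500
outer loop
vertex -3.873 4.477 -0.843
vertex -3.592 2.843 -0.819
vertex -3.383 3.972 -0.147
endloop
endfacet
facet normal 0.157 0.849 0.505
outer loop
vertex -3.873 4.477 -0.843
vertex -3.383 3.972 -0.147
vertex -2.895 4.344 -0.924
endloop
endfacet
facet normal -0.157 -0.848 -0.506
outer loop
vertex -3.592 2.843 -0.819
vertex -3.105 3.216 -1.596
vertex -2.614 2.71 -0.9
endloop
endfacet
facet normal 0.002 -0.512 0.859
outer loop
vertex -3.592 2.843 -0.819
vertex -2.614 2.71 -0.9
vertex -3.383 3.972 -0.147
endloop
endfacet
facet normal 0.002 -0.512 0.859
outer loop
vertex -3.383 3.972 -0.147
vertex -2.614 2.71 -0.9
vertex -2.405 3.839 -0.228
endloop
endfacet
facet normal 0.157 0.849 0.505
outer loop
vertex -3.383 3.972 -0.147
vertex -2.405 3.839 -0.228
vertex -2.895 4.344 -0.924
endloop
endfacet
facet normal -0.157 -0.848 -0.506
outer loop
vertex -2.614 2.71 -0.9
vertex -3.105 3.216 -1.596
vertex -2.127 3.083 -1.677
endloop
endfacet
facet normal 0.856 -0.372 0.358
outer loop
vertex -2.614 2.71 -0.9
vertex -2.127 3.083 -1.677
vertex -2.405 3.839 -0.228
endloop
endfacet
facet normal 0.856 -0.372 0.358
outer loop
vertex -2.405 3.839 -0.228
vertex -2.127 3.083 -1.677
vertex -1.918 4.211 -1.005
endloop
endfacet
facet normal 0.157 0.849 0.505
outer loop
vertex -2.405 3.839 -0.228
vertex -1.918 4.211 -1.005
vertex -2.895 4.344 -0.924
endloop
endfacet

endsolid


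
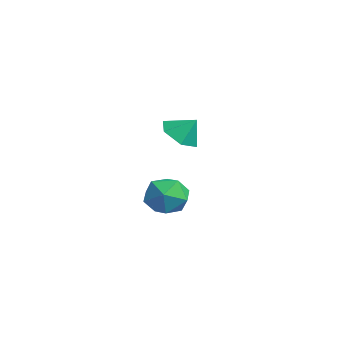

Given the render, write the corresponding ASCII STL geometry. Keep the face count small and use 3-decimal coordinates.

solid 
facet normal -0.385 -0.512 -0.767
outer loop
vertex 3.652 -3.651 2.867
vertex 2.768 -3.392 3.138
vertex 3.262 -2.844 2.524
endloop
endfacet
facet normal 0.893 0.448 0.038
outer loop
vertex 3.652 -3.651 2.867
vertex 3.262 -2.844 2.524
vertex 3.192 -2.828 3.982
endloop
endfacet
facet normal -0.385 -0.512 -0.767
outer loop
vertex 3.262 -2.844 2.524
vertex 2.768 -3.392 3.138
vertex 2.378 -2.585 2.795
endloop
endfacet
facet normal 0.282 0.959 0.003
outer loop
vertex 3.262 -2.844 2.524
vertex 2.378 -2.585 2.795
vertex 3.192 -2.828 3.982
endloop
endfacet
facet normal -0.385 -0.512 -0.767
outer loop
vertex 2.378 -2.585 2.795
vertex 2.768 -3.392 3.138
vertex 1.884 -3.133 3.409
endloop
endfacet
facet normal -0.379 0.821 0.428
outer loop
vertex 2.378 -2.585 2.795
vertex 1.884 -3.133 3.409
vertex 3.192 -2.828 3.982
endloop
endfacet
facet normal -0.385 -0.512 -0.767
outer loop
vertex 1.884 -3.133 3.409
vertex 2.768 -3.392 3.138
vertex 2.274 -3.94 3.752
endloop
endfacet
facet normal -0.428 0.170 0.887
outer loop
vertex 1.884 -3.133 3.409
vertex 2.274 -3.94 3.752
vertex 3.192 -2.828 3.982
endloop
endfacet
facet normal -0.385 -0.513 -0.767
outer loop
vertex 2.274 -3.94 3.752
vertex 2.768 -3.392 3.138
vertex 3.158 -4.199 3.482
endloop
endfacet
facet normal 0.182 -0.341 0.922
outer loop
vertex 2.274 -3.94 3.752
vertex 3.158 -4.199 3.482
vertex 3.192 -2.828 3.982
endloop
endfacet
facet normal -0.385 -0.513 -0.767
outer loop
vertex 3.158 -4.199 3.482
vertex 2.768 -3.392 3.138
vertex 3.652 -3.651 2.867
endloop
endfacet
facet normal 0.844 -0.202 0.497
outer loop
vertex 3.158 -4.199 3.482
vertex 3.652 -3.651 2.867
vertex 3.192 -2.828 3.982
endloop
endfacet
facet normal -0.243 0.033 0.970
outer loop
vertex -2.488 -2.155 -1.323
vertex -1.833 -3.101 -1.127
vertex -1.361 -2.037 -1.045
endloop
endfacet
facet normal -0.241 0.687 0.686
outer loop
vertex -2.488 -2.155 -1.323
vertex -1.361 -2.037 -1.045
vertex -1.829 -1.369 -1.879
endloop
endfacet
facet normal -0.706 0.694 0.144
outer loop
vertex -2.488 -2.155 -1.323
vertex -1.829 -1.369 -1.879
vertex -2.591 -2.02 -2.478
endloop
endfacet
facet normal -0.995 0.043 0.094
outer loop
vertex -2.488 -2.155 -1.323
vertex -2.591 -2.02 -2.478
vertex -2.593 -3.091 -2.013
endloop
endfacet
facet normal -0.709 -0.366 0.604
outer loop
vertex -2.488 -2.155 -1.323
vertex -2.593 -3.091 -2.013
vertex -1.833 -3.101 -1.127
endloop
endfacet
facet normal 0.409 0.810 0.419
outer loop
vertex -1.829 -1.369 -1.879
vertex -1.361 -2.037 -1.045
vertex -0.767 -1.829 -2.027
endloop
endfacet
facet normal 0.406 -0.248 0.879
outer loop
vertex -1.361 -2.037 -1.045
vertex -1.833 -3.101 -1.127
vertex -0.769 -2.9 -1.562
endloop
endfacet
facet normal -0.347 -0.893 0.287
outer loop
vertex -1.833 -3.101 -1.127
vertex -2.593 -3.091 -2.013
vertex -1.531 -3.551 -2.161
endloop
endfacet
facet normal -0.810 -0.232 -0.539
outer loop
vertex -2.593 -3.091 -2.013
vertex -2.591 -2.02 -2.478
vertex -1.999 -2.883 -2.995
endloop
endfacet
facet normal -0.342 0.821 -0.457
outer loop
vertex -2.591 -2.02 -2.478
vertex -1.829 -1.369 -1.879
vertex -1.527 -1.819 -2.913
endloop
endfacet
facet normal 0.995 -0.043 -0.094
outer loop
vertex -0.872 -2.765 -2.717
vertex -0.767 -1.829 -2.027
vertex -0.769 -2.9 -1.562
endloop
endfacet
facet normal 0.706 -0.694 -0.144
outer loop
vertex -0.872 -2.765 -2.717
vertex -0.769 -2.9 -1.562
vertex -1.531 -3.551 -2.161
endloop
endfacet
facet normal 0.241 -0.687 -0.686
outer loop
vertex -0.872 -2.765 -2.717
vertex -1.531 -3.551 -2.161
vertex -1.999 -2.883 -2.995
endloop
endfacet
facet normal 0.243 -0.033 -0.970
outer loop
vertex -0.872 -2.765 -2.717
vertex -1.999 -2.883 -2.995
vertex -1.527 -1.819 -2.913
endloop
endfacet
facet normal 0.709 0.366 -0.604
outer loop
vertex -0.872 -2.765 -2.717
vertex -1.527 -1.819 -2.913
vertex -0.767 -1.829 -2.027
endloop
endfacet
facet normal 0.810 0.232 0.539
outer loop
vertex -0.769 -2.9 -1.562
vertex -0.767 -1.829 -2.027
vertex -1.361 -2.037 -1.045
endloop
endfacet
facet normal 0.342 -0.821 0.457
outer loop
vertex -1.531 -3.551 -2.161
vertex -0.769 -2.9 -1.562
vertex -1.833 -3.101 -1.127
endloop
endfacet
facet normal -0.409 -0.810 -0.419
outer loop
vertex -1.999 -2.883 -2.995
vertex -1.531 -3.551 -2.161
vertex -2.593 -3.091 -2.013
endloop
endfacet
facet normal -0.406 0.248 -0.879
outer loop
vertex -1.527 -1.819 -2.913
vertex -1.999 -2.883 -2.995
vertex -2.591 -2.02 -2.478
endloop
endfacet
facet normal 0.347 0.893 -0.287
outer loop
vertex -0.767 -1.829 -2.027
vertex -1.527 -1.819 -2.913
vertex -1.829 -1.369 -1.879
endloop
endfacet

endsolid


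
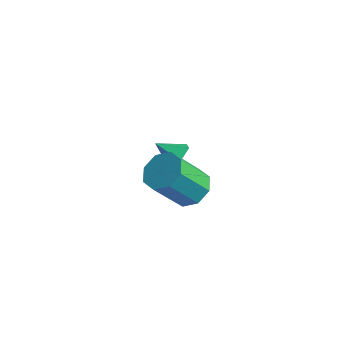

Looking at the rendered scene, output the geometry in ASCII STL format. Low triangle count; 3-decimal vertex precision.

solid 
facet normal 0.800 0.242 -0.549
outer loop
vertex 0.201 2.498 -0.31
vertex -0.226 2.997 -0.712
vertex 0.14 3.229 -0.076
endloop
endfacet
facet normal 0.135 -0.292 0.947
outer loop
vertex 0.201 2.498 -0.31
vertex 0.14 3.229 -0.076
vertex -1.194 2.703 -0.048
endloop
endfacet
facet normal 0.800 0.242 -0.549
outer loop
vertex 0.14 3.229 -0.076
vertex -0.226 2.997 -0.712
vertex -0.287 3.728 -0.479
endloop
endfacet
facet normal -0.186 0.516 0.836
outer loop
vertex 0.14 3.229 -0.076
vertex -0.287 3.728 -0.479
vertex -1.194 2.703 -0.048
endloop
endfacet
facet normal 0.800 0.242 -0.549
outer loop
vertex -0.287 3.728 -0.479
vertex -0.226 2.997 -0.712
vertex -0.653 3.495 -1.115
endloop
endfacet
facet normal -0.707 0.690 0.154
outer loop
vertex -0.287 3.728 -0.479
vertex -0.653 3.495 -1.115
vertex -1.194 2.703 -0.048
endloop
endfacet
facet normal 0.800 0.242 -0.549
outer loop
vertex -0.653 3.495 -1.115
vertex -0.226 2.997 -0.712
vertex -0.592 2.764 -1.348
endloop
endfacet
facet normal -0.907 0.057 -0.417
outer loop
vertex -0.653 3.495 -1.115
vertex -0.592 2.764 -1.348
vertex -1.194 2.703 -0.048
endloop
endfacet
facet normal 0.800 0.242 -0.549
outer loop
vertex -0.592 2.764 -1.348
vertex -0.226 2.997 -0.712
vertex -0.165 2.265 -0.946
endloop
endfacet
facet normal -0.587 -0.749 -0.307
outer loop
vertex -0.592 2.764 -1.348
vertex -0.165 2.265 -0.946
vertex -1.194 2.703 -0.048
endloop
endfacet
facet normal 0.800 0.242 -0.549
outer loop
vertex -0.165 2.265 -0.946
vertex -0.226 2.997 -0.712
vertex 0.201 2.498 -0.31
endloop
endfacet
facet normal -0.065 -0.924 0.376
outer loop
vertex -0.165 2.265 -0.946
vertex 0.201 2.498 -0.31
vertex -1.194 2.703 -0.048
endloop
endfacet
facet normal 0.328 0.497 -0.803
outer loop
vertex 3.543 -0.62 3.241
vertex 3.03 -1.157 2.699
vertex 2.897 -0.36 3.138
endloop
endfacet
facet normal 0.224 0.785 0.578
outer loop
vertex 3.543 -0.62 3.241
vertex 2.897 -0.36 3.138
vertex 2.883 -1.625 4.863
endloop
endfacet
facet normal 0.224 0.785 0.577
outer loop
vertex 2.883 -1.625 4.863
vertex 2.897 -0.36 3.138
vertex 2.236 -1.365 4.761
endloop
endfacet
facet normal -0.327 -0.498 0.803
outer loop
vertex 2.883 -1.625 4.863
vertex 2.236 -1.365 4.761
vertex 2.37 -2.163 4.321
endloop
endfacet
facet normal 0.327 0.497 -0.804
outer loop
vertex 2.897 -0.36 3.138
vertex 3.03 -1.157 2.699
vertex 2.328 -0.568 2.778
endloop
endfacet
facet normal -0.491 0.816 0.305
outer loop
vertex 2.897 -0.36 3.138
vertex 2.328 -0.568 2.778
vertex 2.236 -1.365 4.761
endloop
endfacet
facet normal -0.492 0.815 0.305
outer loop
vertex 2.236 -1.365 4.761
vertex 2.328 -0.568 2.778
vertex 1.668 -1.573 4.401
endloop
endfacet
facet normal -0.327 -0.498 0.803
outer loop
vertex 2.236 -1.365 4.761
vertex 1.668 -1.573 4.401
vertex 2.37 -2.163 4.321
endloop
endfacet
facet normal 0.327 0.498 -0.803
outer loop
vertex 2.328 -0.568 2.778
vertex 3.03 -1.157 2.699
vertex 2.171 -1.121 2.371
endloop
endfacet
facet normal -0.918 0.368 -0.146
outer loop
vertex 2.328 -0.568 2.778
vertex 2.171 -1.121 2.371
vertex 1.668 -1.573 4.401
endloop
endfacet
facet normal -0.918 0.368 -0.146
outer loop
vertex 1.668 -1.573 4.401
vertex 2.171 -1.121 2.371
vertex 1.511 -2.126 3.994
endloop
endfacet
facet normal -0.327 -0.498 0.803
outer loop
vertex 1.668 -1.573 4.401
vertex 1.511 -2.126 3.994
vertex 2.37 -2.163 4.321
endloop
endfacet
facet normal 0.328 0.497 -0.803
outer loop
vertex 2.171 -1.121 2.371
vertex 3.03 -1.157 2.699
vertex 2.517 -1.695 2.157
endloop
endfacet
facet normal -0.807 -0.296 -0.511
outer loop
vertex 2.171 -1.121 2.371
vertex 2.517 -1.695 2.157
vertex 1.511 -2.126 3.994
endloop
endfacet
facet normal -0.807 -0.295 -0.511
outer loop
vertex 1.511 -2.126 3.994
vertex 2.517 -1.695 2.157
vertex 1.857 -2.7 3.779
endloop
endfacet
facet normal -0.327 -0.498 0.803
outer loop
vertex 1.511 -2.126 3.994
vertex 1.857 -2.7 3.779
vertex 2.37 -2.163 4.321
endloop
endfacet
facet normal 0.327 0.498 -0.803
outer loop
vertex 2.517 -1.695 2.157
vertex 3.03 -1.157 2.699
vertex 3.164 -1.955 2.259
endloop
endfacet
facet normal -0.224 -0.785 -0.578
outer loop
vertex 2.517 -1.695 2.157
vertex 3.164 -1.955 2.259
vertex 1.857 -2.7 3.779
endloop
endfacet
facet normal -0.224 -0.785 -0.577
outer loop
vertex 1.857 -2.7 3.779
vertex 3.164 -1.955 2.259
vertex 2.503 -2.96 3.882
endloop
endfacet
facet normal -0.328 -0.497 0.803
outer loop
vertex 1.857 -2.7 3.779
vertex 2.503 -2.96 3.882
vertex 2.37 -2.163 4.321
endloop
endfacet
facet normal 0.327 0.498 -0.803
outer loop
vertex 3.164 -1.955 2.259
vertex 3.03 -1.157 2.699
vertex 3.732 -1.747 2.619
endloop
endfacet
facet normal 0.492 -0.816 -0.305
outer loop
vertex 3.164 -1.955 2.259
vertex 3.732 -1.747 2.619
vertex 2.503 -2.96 3.882
endloop
endfacet
facet normal 0.491 -0.816 -0.305
outer loop
vertex 2.503 -2.96 3.882
vertex 3.732 -1.747 2.619
vertex 3.072 -2.752 4.242
endloop
endfacet
facet normal -0.327 -0.497 0.804
outer loop
vertex 2.503 -2.96 3.882
vertex 3.072 -2.752 4.242
vertex 2.37 -2.163 4.321
endloop
endfacet
facet normal 0.327 0.498 -0.803
outer loop
vertex 3.732 -1.747 2.619
vertex 3.03 -1.157 2.699
vertex 3.889 -1.194 3.026
endloop
endfacet
facet normal 0.918 -0.368 0.146
outer loop
vertex 3.732 -1.747 2.619
vertex 3.889 -1.194 3.026
vertex 3.072 -2.752 4.242
endloop
endfacet
facet normal 0.918 -0.368 0.146
outer loop
vertex 3.072 -2.752 4.242
vertex 3.889 -1.194 3.026
vertex 3.229 -2.199 4.649
endloop
endfacet
facet normal -0.327 -0.498 0.803
outer loop
vertex 3.072 -2.752 4.242
vertex 3.229 -2.199 4.649
vertex 2.37 -2.163 4.321
endloop
endfacet
facet normal 0.327 0.498 -0.803
outer loop
vertex 3.889 -1.194 3.026
vertex 3.03 -1.157 2.699
vertex 3.543 -0.62 3.241
endloop
endfacet
facet normal 0.807 0.295 0.511
outer loop
vertex 3.889 -1.194 3.026
vertex 3.543 -0.62 3.241
vertex 3.229 -2.199 4.649
endloop
endfacet
facet normal 0.807 0.296 0.511
outer loop
vertex 3.229 -2.199 4.649
vertex 3.543 -0.62 3.241
vertex 2.883 -1.625 4.863
endloop
endfacet
facet normal -0.328 -0.497 0.803
outer loop
vertex 3.229 -2.199 4.649
vertex 2.883 -1.625 4.863
vertex 2.37 -2.163 4.321
endloop
endfacet

endsolid


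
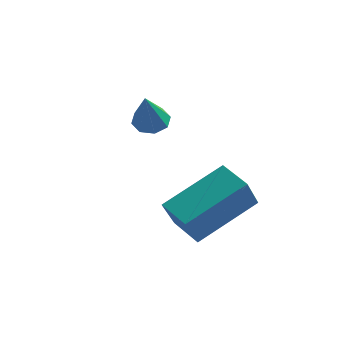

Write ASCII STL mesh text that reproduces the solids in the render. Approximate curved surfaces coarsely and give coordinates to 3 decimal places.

solid 
facet normal -0.920 0.168 0.354
outer loop
vertex 3.133 3.75 0.829
vertex 2.885 4.546 -0.194
vertex 2.426 2.143 -0.249
endloop
endfacet
facet normal 0.188 -0.603 0.775
outer loop
vertex 3.355 1.974 -0.606
vertex 3.133 3.75 0.829
vertex 2.426 2.143 -0.249
endloop
endfacet
facet normal -0.920 0.168 0.354
outer loop
vertex 2.426 2.143 -0.249
vertex 2.885 4.546 -0.194
vertex 2.177 2.939 -1.272
endloop
endfacet
facet normal -0.343 -0.780 -0.523
outer loop
vertex 2.177 2.939 -1.272
vertex 3.355 1.974 -0.606
vertex 2.426 2.143 -0.249
endloop
endfacet
facet normal 0.343 0.780 0.524
outer loop
vertex 3.133 3.75 0.829
vertex 3.814 4.377 -0.551
vertex 2.885 4.546 -0.194
endloop
endfacet
facet normal 0.188 -0.603 0.775
outer loop
vertex 4.063 3.581 0.472
vertex 3.133 3.75 0.829
vertex 3.355 1.974 -0.606
endloop
endfacet
facet normal 0.343 0.780 0.524
outer loop
vertex 4.063 3.581 0.472
vertex 3.814 4.377 -0.551
vertex 3.133 3.75 0.829
endloop
endfacet
facet normal -0.188 0.603 -0.775
outer loop
vertex 2.885 4.546 -0.194
vertex 3.814 4.377 -0.551
vertex 2.177 2.939 -1.272
endloop
endfacet
facet normal -0.343 -0.780 -0.524
outer loop
vertex 3.107 2.77 -1.629
vertex 3.355 1.974 -0.606
vertex 2.177 2.939 -1.272
endloop
endfacet
facet normal -0.188 0.603 -0.775
outer loop
vertex 2.177 2.939 -1.272
vertex 3.814 4.377 -0.551
vertex 3.107 2.77 -1.629
endloop
endfacet
facet normal 0.920 -0.168 -0.354
outer loop
vertex 3.107 2.77 -1.629
vertex 4.063 3.581 0.472
vertex 3.355 1.974 -0.606
endloop
endfacet
facet normal 0.920 -0.167 -0.354
outer loop
vertex 3.814 4.377 -0.551
vertex 4.063 3.581 0.472
vertex 3.107 2.77 -1.629
endloop
endfacet
facet normal -0.344 0.550 -0.761
outer loop
vertex 0.582 4.023 1.218
vertex 0.239 4.272 1.553
vertex 0.745 4.362 1.389
endloop
endfacet
facet normal 0.916 -0.316 -0.246
outer loop
vertex 0.582 4.023 1.218
vertex 0.745 4.362 1.389
vertex 0.781 3.408 2.747
endloop
endfacet
facet normal -0.344 0.550 -0.761
outer loop
vertex 0.745 4.362 1.389
vertex 0.239 4.272 1.553
vertex 0.612 4.648 1.656
endloop
endfacet
facet normal 0.945 0.279 0.171
outer loop
vertex 0.745 4.362 1.389
vertex 0.612 4.648 1.656
vertex 0.781 3.408 2.747
endloop
endfacet
facet normal -0.345 0.551 -0.760
outer loop
vertex 0.612 4.648 1.656
vertex 0.239 4.272 1.553
vertex 0.26 4.713 1.863
endloop
endfacet
facet normal 0.481 0.615 0.625
outer loop
vertex 0.612 4.648 1.656
vertex 0.26 4.713 1.863
vertex 0.781 3.408 2.747
endloop
endfacet
facet normal -0.344 0.551 -0.760
outer loop
vertex 0.26 4.713 1.863
vertex 0.239 4.272 1.553
vertex -0.104 4.52 1.888
endloop
endfacet
facet normal -0.203 0.492 0.846
outer loop
vertex 0.26 4.713 1.863
vertex -0.104 4.52 1.888
vertex 0.781 3.408 2.747
endloop
endfacet
facet normal -0.346 0.549 -0.761
outer loop
vertex -0.104 4.52 1.888
vertex 0.239 4.272 1.553
vertex -0.268 4.181 1.718
endloop
endfacet
facet normal -0.705 -0.014 0.709
outer loop
vertex -0.104 4.52 1.888
vertex -0.268 4.181 1.718
vertex 0.781 3.408 2.747
endloop
endfacet
facet normal -0.346 0.550 -0.760
outer loop
vertex -0.268 4.181 1.718
vertex 0.239 4.272 1.553
vertex -0.134 3.895 1.45
endloop
endfacet
facet normal -0.735 -0.614 0.288
outer loop
vertex -0.268 4.181 1.718
vertex -0.134 3.895 1.45
vertex 0.781 3.408 2.747
endloop
endfacet
facet normal -0.346 0.550 -0.760
outer loop
vertex -0.134 3.895 1.45
vertex 0.239 4.272 1.553
vertex 0.217 3.83 1.243
endloop
endfacet
facet normal -0.272 -0.948 -0.164
outer loop
vertex -0.134 3.895 1.45
vertex 0.217 3.83 1.243
vertex 0.781 3.408 2.747
endloop
endfacet
facet normal -0.343 0.551 -0.761
outer loop
vertex 0.217 3.83 1.243
vertex 0.239 4.272 1.553
vertex 0.582 4.023 1.218
endloop
endfacet
facet normal 0.410 -0.826 -0.386
outer loop
vertex 0.217 3.83 1.243
vertex 0.582 4.023 1.218
vertex 0.781 3.408 2.747
endloop
endfacet

endsolid


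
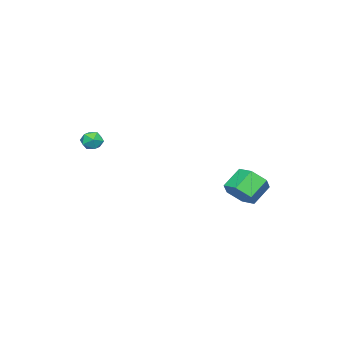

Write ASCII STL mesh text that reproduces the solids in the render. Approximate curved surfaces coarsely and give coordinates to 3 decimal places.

solid 
facet normal 0.141 0.818 0.558
outer loop
vertex 2.041 -3.033 0.194
vertex 2.047 -3.431 0.776
vertex 2.648 -3.3 0.432
endloop
endfacet
facet normal 0.430 0.898 -0.090
outer loop
vertex 2.041 -3.033 0.194
vertex 2.648 -3.3 0.432
vertex 2.508 -3.302 -0.259
endloop
endfacet
facet normal -0.087 0.815 -0.574
outer loop
vertex 2.041 -3.033 0.194
vertex 2.508 -3.302 -0.259
vertex 1.821 -3.434 -0.342
endloop
endfacet
facet normal -0.696 0.682 -0.225
outer loop
vertex 2.041 -3.033 0.194
vertex 1.821 -3.434 -0.342
vertex 1.536 -3.514 0.298
endloop
endfacet
facet normal -0.554 0.684 0.474
outer loop
vertex 2.041 -3.033 0.194
vertex 1.536 -3.514 0.298
vertex 2.047 -3.431 0.776
endloop
endfacet
facet normal 0.907 0.378 -0.185
outer loop
vertex 2.508 -3.302 -0.259
vertex 2.648 -3.3 0.432
vertex 2.804 -3.866 0.042
endloop
endfacet
facet normal 0.441 0.246 0.863
outer loop
vertex 2.648 -3.3 0.432
vertex 2.047 -3.431 0.776
vertex 2.519 -3.946 0.682
endloop
endfacet
facet normal -0.685 0.029 0.728
outer loop
vertex 2.047 -3.431 0.776
vertex 1.536 -3.514 0.298
vertex 1.832 -4.078 0.599
endloop
endfacet
facet normal -0.914 0.026 -0.404
outer loop
vertex 1.536 -3.514 0.298
vertex 1.821 -3.434 -0.342
vertex 1.692 -4.08 -0.092
endloop
endfacet
facet normal 0.071 0.241 -0.968
outer loop
vertex 1.821 -3.434 -0.342
vertex 2.508 -3.302 -0.259
vertex 2.293 -3.949 -0.436
endloop
endfacet
facet normal 0.696 -0.682 0.225
outer loop
vertex 2.299 -4.347 0.146
vertex 2.804 -3.866 0.042
vertex 2.519 -3.946 0.682
endloop
endfacet
facet normal 0.087 -0.815 0.574
outer loop
vertex 2.299 -4.347 0.146
vertex 2.519 -3.946 0.682
vertex 1.832 -4.078 0.599
endloop
endfacet
facet normal -0.430 -0.898 0.090
outer loop
vertex 2.299 -4.347 0.146
vertex 1.832 -4.078 0.599
vertex 1.692 -4.08 -0.092
endloop
endfacet
facet normal -0.141 -0.818 -0.558
outer loop
vertex 2.299 -4.347 0.146
vertex 1.692 -4.08 -0.092
vertex 2.293 -3.949 -0.436
endloop
endfacet
facet normal 0.554 -0.684 -0.474
outer loop
vertex 2.299 -4.347 0.146
vertex 2.293 -3.949 -0.436
vertex 2.804 -3.866 0.042
endloop
endfacet
facet normal 0.914 -0.026 0.404
outer loop
vertex 2.519 -3.946 0.682
vertex 2.804 -3.866 0.042
vertex 2.648 -3.3 0.432
endloop
endfacet
facet normal -0.071 -0.241 0.968
outer loop
vertex 1.832 -4.078 0.599
vertex 2.519 -3.946 0.682
vertex 2.047 -3.431 0.776
endloop
endfacet
facet normal -0.907 -0.378 0.185
outer loop
vertex 1.692 -4.08 -0.092
vertex 1.832 -4.078 0.599
vertex 1.536 -3.514 0.298
endloop
endfacet
facet normal -0.441 -0.246 -0.863
outer loop
vertex 2.293 -3.949 -0.436
vertex 1.692 -4.08 -0.092
vertex 1.821 -3.434 -0.342
endloop
endfacet
facet normal 0.685 -0.029 -0.728
outer loop
vertex 2.804 -3.866 0.042
vertex 2.293 -3.949 -0.436
vertex 2.508 -3.302 -0.259
endloop
endfacet
facet normal 0.742 -0.239 -0.627
outer loop
vertex -0.601 3.382 -2.89
vertex -1.281 3.223 -3.634
vertex -0.873 4.149 -3.505
endloop
endfacet
facet normal 0.615 0.614 0.494
outer loop
vertex -0.601 3.382 -2.89
vertex -0.873 4.149 -3.505
vertex -1.699 3.736 -1.963
endloop
endfacet
facet normal 0.615 0.614 0.494
outer loop
vertex -1.699 3.736 -1.963
vertex -0.873 4.149 -3.505
vertex -1.971 4.503 -2.578
endloop
endfacet
facet normal -0.741 0.240 0.627
outer loop
vertex -1.699 3.736 -1.963
vertex -1.971 4.503 -2.578
vertex -2.379 3.577 -2.706
endloop
endfacet
facet normal 0.742 -0.239 -0.627
outer loop
vertex -0.873 4.149 -3.505
vertex -1.281 3.223 -3.634
vertex -1.553 3.99 -4.249
endloop
endfacet
facet normal 0.077 0.958 -0.275
outer loop
vertex -0.873 4.149 -3.505
vertex -1.553 3.99 -4.249
vertex -1.971 4.503 -2.578
endloop
endfacet
facet normal 0.076 0.958 -0.275
outer loop
vertex -1.971 4.503 -2.578
vertex -1.553 3.99 -4.249
vertex -2.651 4.344 -3.321
endloop
endfacet
facet normal -0.741 0.240 0.627
outer loop
vertex -1.971 4.503 -2.578
vertex -2.651 4.344 -3.321
vertex -2.379 3.577 -2.706
endloop
endfacet
facet normal 0.741 -0.240 -0.627
outer loop
vertex -1.553 3.99 -4.249
vertex -1.281 3.223 -3.634
vertex -1.961 3.064 -4.377
endloop
endfacet
facet normal -0.539 0.344 -0.769
outer loop
vertex -1.553 3.99 -4.249
vertex -1.961 3.064 -4.377
vertex -2.651 4.344 -3.321
endloop
endfacet
facet normal -0.538 0.344 -0.769
outer loop
vertex -2.651 4.344 -3.321
vertex -1.961 3.064 -4.377
vertex -3.059 3.418 -3.45
endloop
endfacet
facet normal -0.742 0.239 0.627
outer loop
vertex -2.651 4.344 -3.321
vertex -3.059 3.418 -3.45
vertex -2.379 3.577 -2.706
endloop
endfacet
facet normal 0.741 -0.240 -0.627
outer loop
vertex -1.961 3.064 -4.377
vertex -1.281 3.223 -3.634
vertex -1.689 2.297 -3.762
endloop
endfacet
facet normal -0.615 -0.614 -0.494
outer loop
vertex -1.961 3.064 -4.377
vertex -1.689 2.297 -3.762
vertex -3.059 3.418 -3.45
endloop
endfacet
facet normal -0.615 -0.614 -0.494
outer loop
vertex -3.059 3.418 -3.45
vertex -1.689 2.297 -3.762
vertex -2.787 2.651 -2.835
endloop
endfacet
facet normal -0.742 0.239 0.627
outer loop
vertex -3.059 3.418 -3.45
vertex -2.787 2.651 -2.835
vertex -2.379 3.577 -2.706
endloop
endfacet
facet normal 0.741 -0.240 -0.627
outer loop
vertex -1.689 2.297 -3.762
vertex -1.281 3.223 -3.634
vertex -1.009 2.456 -3.019
endloop
endfacet
facet normal -0.077 -0.958 0.275
outer loop
vertex -1.689 2.297 -3.762
vertex -1.009 2.456 -3.019
vertex -2.787 2.651 -2.835
endloop
endfacet
facet normal -0.077 -0.958 0.275
outer loop
vertex -2.787 2.651 -2.835
vertex -1.009 2.456 -3.019
vertex -2.107 2.81 -2.091
endloop
endfacet
facet normal -0.742 0.239 0.627
outer loop
vertex -2.787 2.651 -2.835
vertex -2.107 2.81 -2.091
vertex -2.379 3.577 -2.706
endloop
endfacet
facet normal 0.742 -0.239 -0.627
outer loop
vertex -1.009 2.456 -3.019
vertex -1.281 3.223 -3.634
vertex -0.601 3.382 -2.89
endloop
endfacet
facet normal 0.539 -0.344 0.769
outer loop
vertex -1.009 2.456 -3.019
vertex -0.601 3.382 -2.89
vertex -2.107 2.81 -2.091
endloop
endfacet
facet normal 0.539 -0.344 0.769
outer loop
vertex -2.107 2.81 -2.091
vertex -0.601 3.382 -2.89
vertex -1.699 3.736 -1.963
endloop
endfacet
facet normal -0.741 0.240 0.627
outer loop
vertex -2.107 2.81 -2.091
vertex -1.699 3.736 -1.963
vertex -2.379 3.577 -2.706
endloop
endfacet

endsolid


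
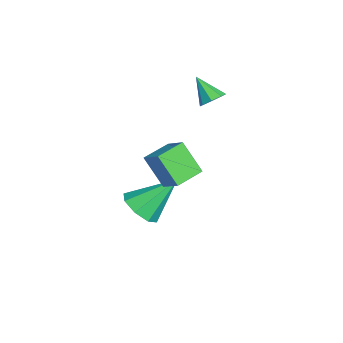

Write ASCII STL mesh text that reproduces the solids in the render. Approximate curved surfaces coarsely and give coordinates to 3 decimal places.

solid 
facet normal 0.135 -0.701 -0.700
outer loop
vertex 0.031 -4.423 -1.632
vertex -0.8 -4.203 -2.012
vertex 0.085 -3.911 -2.134
endloop
endfacet
facet normal 0.861 0.307 0.405
outer loop
vertex 0.031 -4.423 -1.632
vertex 0.085 -3.911 -2.134
vertex -1.08 -2.737 -0.548
endloop
endfacet
facet normal 0.135 -0.701 -0.700
outer loop
vertex 0.085 -3.911 -2.134
vertex -0.8 -4.203 -2.012
vertex -0.379 -3.57 -2.565
endloop
endfacet
facet normal 0.643 0.760 -0.091
outer loop
vertex 0.085 -3.911 -2.134
vertex -0.379 -3.57 -2.565
vertex -1.08 -2.737 -0.548
endloop
endfacet
facet normal 0.134 -0.701 -0.700
outer loop
vertex -0.379 -3.57 -2.565
vertex -0.8 -4.203 -2.012
vertex -1.09 -3.599 -2.672
endloop
endfacet
facet normal 0.019 0.926 -0.376
outer loop
vertex -0.379 -3.57 -2.565
vertex -1.09 -3.599 -2.672
vertex -1.08 -2.737 -0.548
endloop
endfacet
facet normal 0.135 -0.701 -0.701
outer loop
vertex -1.09 -3.599 -2.672
vertex -0.8 -4.203 -2.012
vertex -1.631 -3.983 -2.392
endloop
endfacet
facet normal -0.648 0.707 -0.284
outer loop
vertex -1.09 -3.599 -2.672
vertex -1.631 -3.983 -2.392
vertex -1.08 -2.737 -0.548
endloop
endfacet
facet normal 0.134 -0.702 -0.700
outer loop
vertex -1.631 -3.983 -2.392
vertex -0.8 -4.203 -2.012
vertex -1.685 -4.495 -1.889
endloop
endfacet
facet normal -0.964 0.231 0.132
outer loop
vertex -1.631 -3.983 -2.392
vertex -1.685 -4.495 -1.889
vertex -1.08 -2.737 -0.548
endloop
endfacet
facet normal 0.134 -0.702 -0.700
outer loop
vertex -1.685 -4.495 -1.889
vertex -0.8 -4.203 -2.012
vertex -1.22 -4.836 -1.458
endloop
endfacet
facet normal -0.746 -0.223 0.628
outer loop
vertex -1.685 -4.495 -1.889
vertex -1.22 -4.836 -1.458
vertex -1.08 -2.737 -0.548
endloop
endfacet
facet normal 0.134 -0.701 -0.700
outer loop
vertex -1.22 -4.836 -1.458
vertex -0.8 -4.203 -2.012
vertex -0.509 -4.806 -1.352
endloop
endfacet
facet normal -0.120 -0.388 0.914
outer loop
vertex -1.22 -4.836 -1.458
vertex -0.509 -4.806 -1.352
vertex -1.08 -2.737 -0.548
endloop
endfacet
facet normal 0.134 -0.701 -0.700
outer loop
vertex -0.509 -4.806 -1.352
vertex -0.8 -4.203 -2.012
vertex 0.031 -4.423 -1.632
endloop
endfacet
facet normal 0.545 -0.169 0.821
outer loop
vertex -0.509 -4.806 -1.352
vertex 0.031 -4.423 -1.632
vertex -1.08 -2.737 -0.548
endloop
endfacet
facet normal -0.352 -0.463 0.814
outer loop
vertex 1.765 -3.559 2.891
vertex 0.978 -2.621 3.084
vertex 1.001 -4.072 2.269
endloop
endfacet
facet normal 0.635 -0.756 -0.156
outer loop
vertex 1.542 -3.359 1.016
vertex 1.765 -3.559 2.891
vertex 1.001 -4.072 2.269
endloop
endfacet
facet normal -0.351 -0.463 0.814
outer loop
vertex 1.001 -4.072 2.269
vertex 0.978 -2.621 3.084
vertex 0.214 -3.133 2.463
endloop
endfacet
facet normal -0.688 -0.461 -0.560
outer loop
vertex 0.214 -3.133 2.463
vertex 1.542 -3.359 1.016
vertex 1.001 -4.072 2.269
endloop
endfacet
facet normal 0.688 0.462 0.560
outer loop
vertex 1.765 -3.559 2.891
vertex 1.519 -1.908 1.831
vertex 0.978 -2.621 3.084
endloop
endfacet
facet normal 0.634 -0.757 -0.156
outer loop
vertex 2.306 -2.847 1.637
vertex 1.765 -3.559 2.891
vertex 1.542 -3.359 1.016
endloop
endfacet
facet normal 0.689 0.462 0.559
outer loop
vertex 2.306 -2.847 1.637
vertex 1.519 -1.908 1.831
vertex 1.765 -3.559 2.891
endloop
endfacet
facet normal -0.635 0.757 0.157
outer loop
vertex 0.978 -2.621 3.084
vertex 1.519 -1.908 1.831
vertex 0.214 -3.133 2.463
endloop
endfacet
facet normal -0.688 -0.462 -0.559
outer loop
vertex 0.755 -2.421 1.209
vertex 1.542 -3.359 1.016
vertex 0.214 -3.133 2.463
endloop
endfacet
facet normal -0.635 0.757 0.156
outer loop
vertex 0.214 -3.133 2.463
vertex 1.519 -1.908 1.831
vertex 0.755 -2.421 1.209
endloop
endfacet
facet normal 0.352 0.462 -0.814
outer loop
vertex 0.755 -2.421 1.209
vertex 2.306 -2.847 1.637
vertex 1.542 -3.359 1.016
endloop
endfacet
facet normal 0.352 0.463 -0.814
outer loop
vertex 1.519 -1.908 1.831
vertex 2.306 -2.847 1.637
vertex 0.755 -2.421 1.209
endloop
endfacet
facet normal 0.522 0.484 -0.702
outer loop
vertex -2.303 -1.378 3.148
vertex -2.798 -1.293 2.839
vertex -2.511 -0.993 3.259
endloop
endfacet
facet normal 0.463 -0.005 0.886
outer loop
vertex -2.303 -1.378 3.148
vertex -2.511 -0.993 3.259
vertex -3.482 -1.927 3.761
endloop
endfacet
facet normal 0.522 0.484 -0.702
outer loop
vertex -2.511 -0.993 3.259
vertex -2.798 -1.293 2.839
vertex -2.888 -0.784 3.123
endloop
endfacet
facet normal -0.034 0.501 0.865
outer loop
vertex -2.511 -0.993 3.259
vertex -2.888 -0.784 3.123
vertex -3.482 -1.927 3.761
endloop
endfacet
facet normal 0.520 0.484 -0.703
outer loop
vertex -2.888 -0.784 3.123
vertex -2.798 -1.293 2.839
vertex -3.212 -0.873 2.822
endloop
endfacet
facet normal -0.626 0.602 0.496
outer loop
vertex -2.888 -0.784 3.123
vertex -3.212 -0.873 2.822
vertex -3.482 -1.927 3.761
endloop
endfacet
facet normal 0.520 0.484 -0.704
outer loop
vertex -3.212 -0.873 2.822
vertex -2.798 -1.293 2.839
vertex -3.294 -1.208 2.531
endloop
endfacet
facet normal -0.970 0.243 -0.006
outer loop
vertex -3.212 -0.873 2.822
vertex -3.294 -1.208 2.531
vertex -3.482 -1.927 3.761
endloop
endfacet
facet normal 0.520 0.484 -0.704
outer loop
vertex -3.294 -1.208 2.531
vertex -2.798 -1.293 2.839
vertex -3.086 -1.593 2.42
endloop
endfacet
facet normal -0.863 -0.367 -0.346
outer loop
vertex -3.294 -1.208 2.531
vertex -3.086 -1.593 2.42
vertex -3.482 -1.927 3.761
endloop
endfacet
facet normal 0.522 0.482 -0.704
outer loop
vertex -3.086 -1.593 2.42
vertex -2.798 -1.293 2.839
vertex -2.709 -1.803 2.556
endloop
endfacet
facet normal -0.368 -0.871 -0.326
outer loop
vertex -3.086 -1.593 2.42
vertex -2.709 -1.803 2.556
vertex -3.482 -1.927 3.761
endloop
endfacet
facet normal 0.522 0.482 -0.704
outer loop
vertex -2.709 -1.803 2.556
vertex -2.798 -1.293 2.839
vertex -2.385 -1.714 2.857
endloop
endfacet
facet normal 0.226 -0.973 0.045
outer loop
vertex -2.709 -1.803 2.556
vertex -2.385 -1.714 2.857
vertex -3.482 -1.927 3.761
endloop
endfacet
facet normal 0.522 0.482 -0.704
outer loop
vertex -2.385 -1.714 2.857
vertex -2.798 -1.293 2.839
vertex -2.303 -1.378 3.148
endloop
endfacet
facet normal 0.570 -0.613 0.547
outer loop
vertex -2.385 -1.714 2.857
vertex -2.303 -1.378 3.148
vertex -3.482 -1.927 3.761
endloop
endfacet

endsolid
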